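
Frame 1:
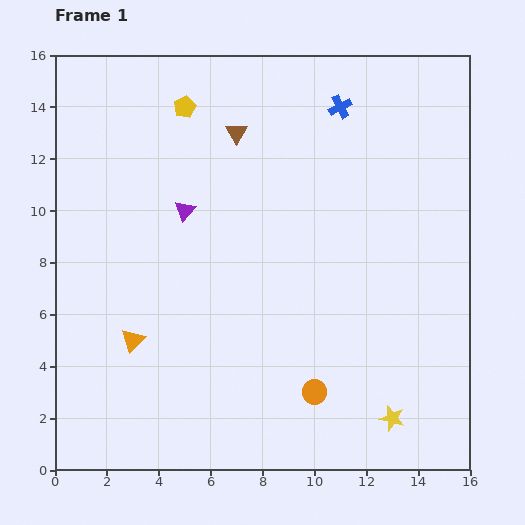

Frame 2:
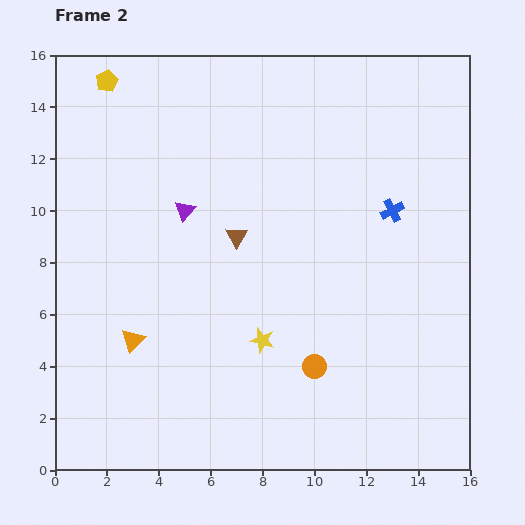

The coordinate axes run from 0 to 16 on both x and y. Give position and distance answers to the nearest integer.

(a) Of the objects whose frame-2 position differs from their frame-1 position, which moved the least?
the orange circle

(moved 1)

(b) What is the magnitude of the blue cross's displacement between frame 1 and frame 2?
4

The blue cross moved from (11, 14) to (13, 10), a distance of √(2² + 4²) ≈ 4.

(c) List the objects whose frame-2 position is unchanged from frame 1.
the orange triangle, the purple triangle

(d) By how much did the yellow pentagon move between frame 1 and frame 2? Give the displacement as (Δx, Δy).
(-3, 1)

The yellow pentagon was at (5, 14) in frame 1 and (2, 15) in frame 2.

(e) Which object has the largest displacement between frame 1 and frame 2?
the yellow star

(moved 6; next 4)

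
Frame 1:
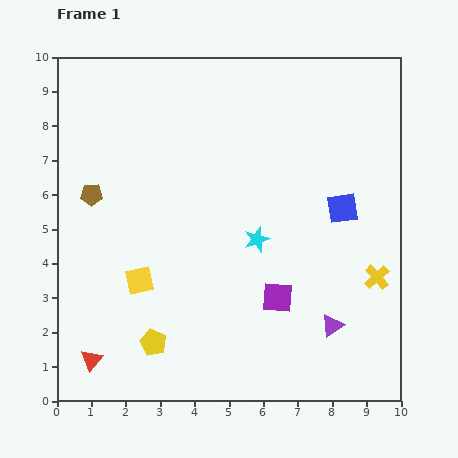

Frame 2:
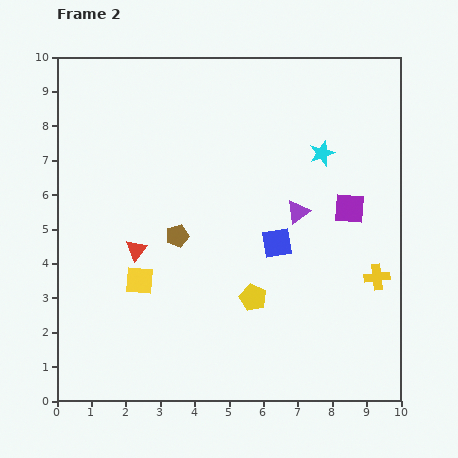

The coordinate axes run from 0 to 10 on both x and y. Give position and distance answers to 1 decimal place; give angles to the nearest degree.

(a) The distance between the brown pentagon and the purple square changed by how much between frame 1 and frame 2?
-1.1

Distance in frame 1: 6.2. Distance in frame 2: 5.1.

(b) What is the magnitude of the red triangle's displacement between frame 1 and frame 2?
3.5

The red triangle moved from (1.0, 1.2) to (2.3, 4.4), a distance of √(1.3² + 3.2²) ≈ 3.5.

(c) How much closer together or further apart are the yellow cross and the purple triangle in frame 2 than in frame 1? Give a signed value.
+1.1

Distance in frame 1: 1.9. Distance in frame 2: 3.0.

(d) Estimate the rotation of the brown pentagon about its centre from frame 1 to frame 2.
16° counter-clockwise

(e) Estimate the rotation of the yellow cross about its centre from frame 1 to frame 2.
38° clockwise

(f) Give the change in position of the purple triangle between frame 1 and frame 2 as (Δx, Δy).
(-1.0, 3.3)

The purple triangle was at (8.0, 2.2) in frame 1 and (7.0, 5.5) in frame 2.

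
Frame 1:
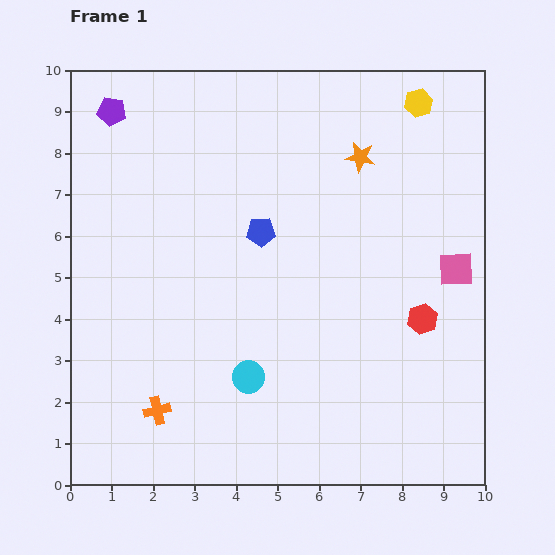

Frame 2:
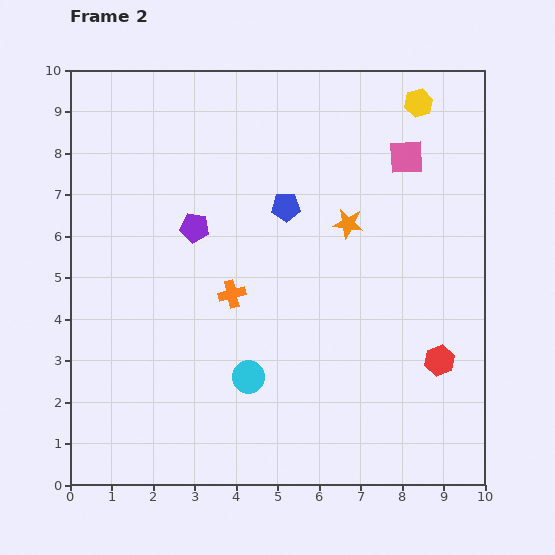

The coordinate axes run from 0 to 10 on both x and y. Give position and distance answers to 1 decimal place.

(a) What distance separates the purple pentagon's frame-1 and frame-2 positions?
3.4

The purple pentagon moved from (1.0, 9.0) to (3.0, 6.2), a distance of √(2.0² + 2.8²) ≈ 3.4.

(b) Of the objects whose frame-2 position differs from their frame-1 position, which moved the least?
the blue pentagon

(moved 0.8)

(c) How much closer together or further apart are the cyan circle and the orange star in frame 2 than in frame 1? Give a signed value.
-1.5

Distance in frame 1: 5.9. Distance in frame 2: 4.4.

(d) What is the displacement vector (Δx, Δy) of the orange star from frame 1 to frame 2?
(-0.3, -1.6)

The orange star was at (7.0, 7.9) in frame 1 and (6.7, 6.3) in frame 2.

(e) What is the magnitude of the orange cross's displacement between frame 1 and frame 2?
3.3

The orange cross moved from (2.1, 1.8) to (3.9, 4.6), a distance of √(1.8² + 2.8²) ≈ 3.3.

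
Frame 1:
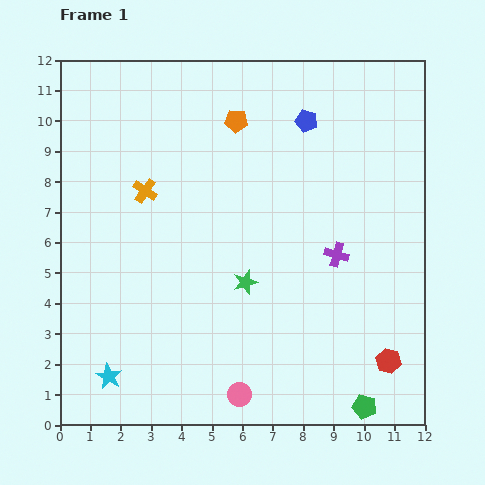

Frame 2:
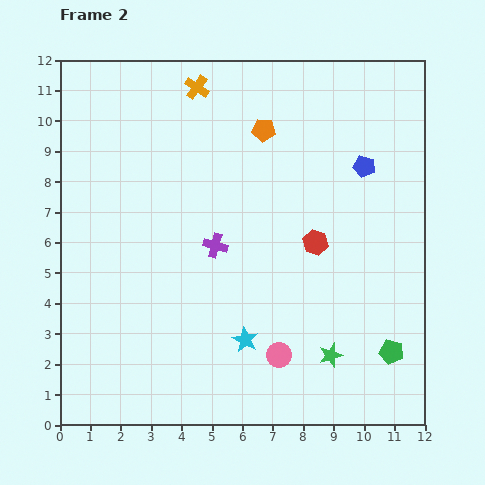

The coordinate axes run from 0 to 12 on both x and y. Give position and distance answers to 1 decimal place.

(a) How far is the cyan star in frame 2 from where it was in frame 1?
4.7

The cyan star moved from (1.6, 1.6) to (6.1, 2.8), a distance of √(4.5² + 1.2²) ≈ 4.7.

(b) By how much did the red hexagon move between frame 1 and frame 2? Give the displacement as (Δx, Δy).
(-2.4, 3.9)

The red hexagon was at (10.8, 2.1) in frame 1 and (8.4, 6.0) in frame 2.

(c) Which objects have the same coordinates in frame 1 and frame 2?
none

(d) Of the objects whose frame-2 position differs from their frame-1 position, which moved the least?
the orange pentagon

(moved 0.9)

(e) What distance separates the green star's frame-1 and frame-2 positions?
3.7

The green star moved from (6.1, 4.7) to (8.9, 2.3), a distance of √(2.8² + 2.4²) ≈ 3.7.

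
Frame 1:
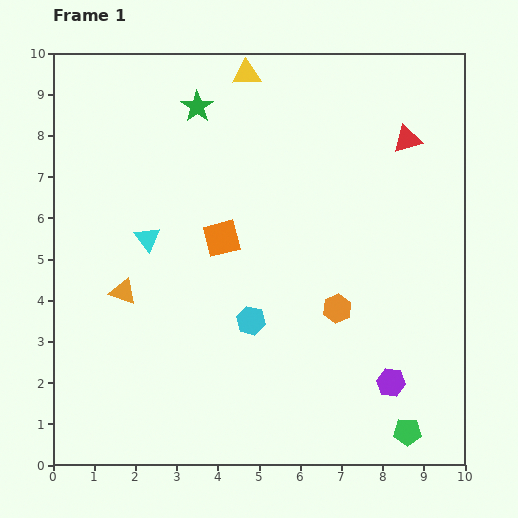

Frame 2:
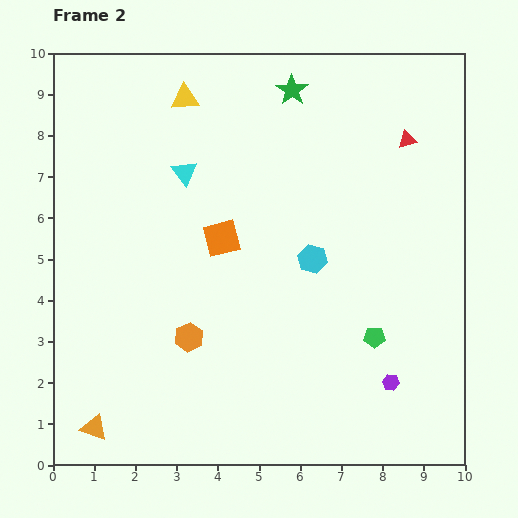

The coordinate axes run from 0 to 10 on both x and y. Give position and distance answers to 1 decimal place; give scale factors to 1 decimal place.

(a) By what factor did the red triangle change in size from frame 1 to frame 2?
0.6×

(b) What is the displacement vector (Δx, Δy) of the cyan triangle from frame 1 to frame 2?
(0.9, 1.6)

The cyan triangle was at (2.3, 5.5) in frame 1 and (3.2, 7.1) in frame 2.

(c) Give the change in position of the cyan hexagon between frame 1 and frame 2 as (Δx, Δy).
(1.5, 1.5)

The cyan hexagon was at (4.8, 3.5) in frame 1 and (6.3, 5.0) in frame 2.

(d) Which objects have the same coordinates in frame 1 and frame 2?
the red triangle, the purple hexagon, the orange square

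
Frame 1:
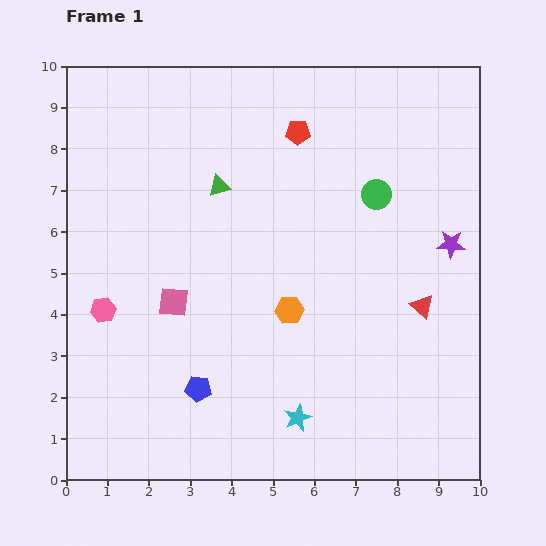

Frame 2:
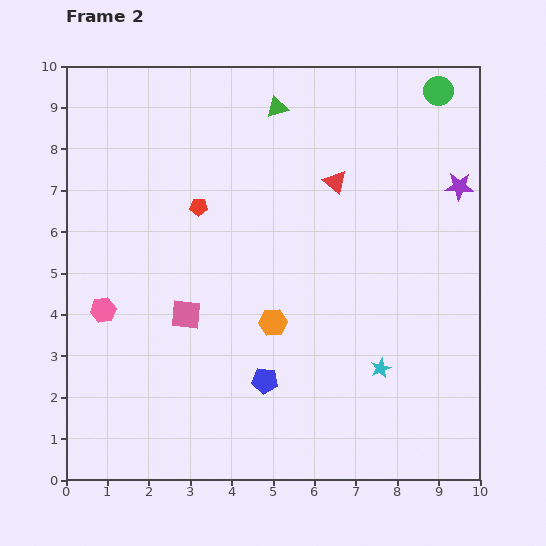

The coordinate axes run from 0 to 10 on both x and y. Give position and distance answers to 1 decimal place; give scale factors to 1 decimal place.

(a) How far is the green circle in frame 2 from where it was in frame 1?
2.9

The green circle moved from (7.5, 6.9) to (9.0, 9.4), a distance of √(1.5² + 2.5²) ≈ 2.9.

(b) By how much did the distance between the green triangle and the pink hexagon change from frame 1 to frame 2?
+2.4

Distance in frame 1: 4.1. Distance in frame 2: 6.5.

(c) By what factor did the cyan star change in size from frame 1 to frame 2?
0.7×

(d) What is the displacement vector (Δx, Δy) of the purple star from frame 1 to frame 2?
(0.2, 1.4)

The purple star was at (9.3, 5.7) in frame 1 and (9.5, 7.1) in frame 2.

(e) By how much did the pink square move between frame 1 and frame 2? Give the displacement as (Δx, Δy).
(0.3, -0.3)

The pink square was at (2.6, 4.3) in frame 1 and (2.9, 4.0) in frame 2.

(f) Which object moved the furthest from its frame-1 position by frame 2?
the red triangle

(moved 3.7; next 3.0)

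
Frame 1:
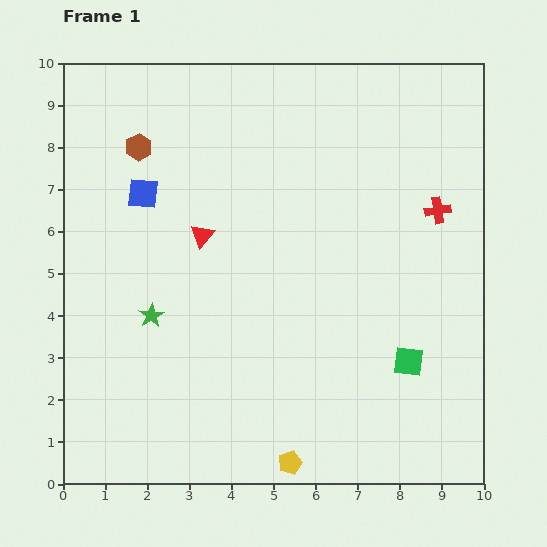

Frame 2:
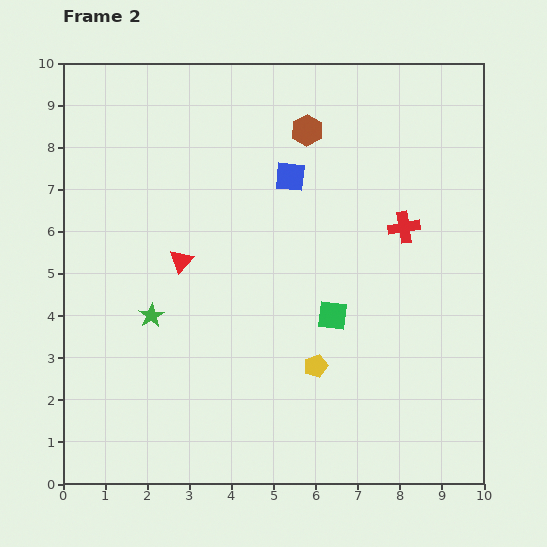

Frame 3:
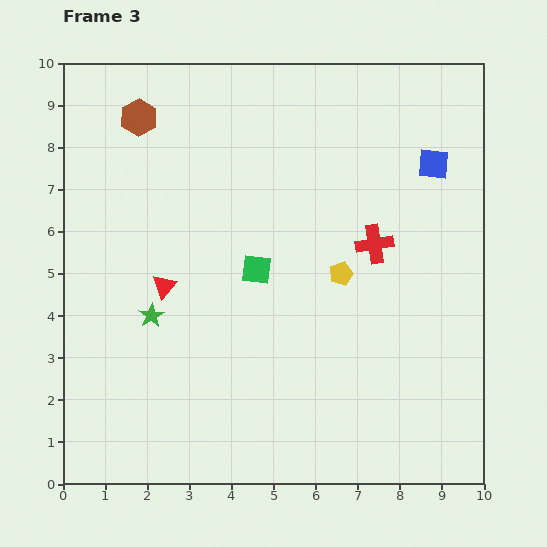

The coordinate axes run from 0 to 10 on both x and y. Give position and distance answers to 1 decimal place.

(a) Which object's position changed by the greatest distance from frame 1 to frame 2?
the brown hexagon

(moved 4.0; next 3.5)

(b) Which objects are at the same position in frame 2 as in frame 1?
the green star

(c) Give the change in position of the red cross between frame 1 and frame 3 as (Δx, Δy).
(-1.5, -0.8)

The red cross was at (8.9, 6.5) in frame 1 and (7.4, 5.7) in frame 3.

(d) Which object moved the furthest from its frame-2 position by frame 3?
the brown hexagon

(moved 4.0; next 3.4)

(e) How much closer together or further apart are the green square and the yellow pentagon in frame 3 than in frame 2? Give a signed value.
+0.7

Distance in frame 2: 1.3. Distance in frame 3: 2.0.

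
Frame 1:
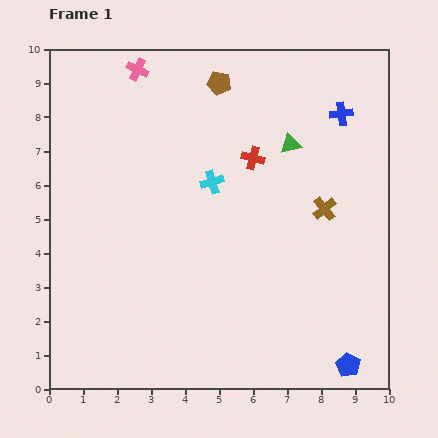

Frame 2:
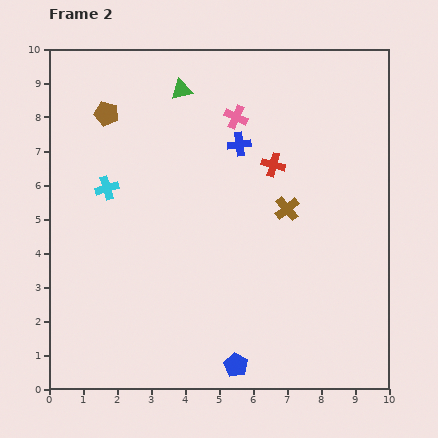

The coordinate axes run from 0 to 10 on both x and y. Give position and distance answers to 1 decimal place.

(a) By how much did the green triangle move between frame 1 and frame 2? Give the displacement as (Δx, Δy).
(-3.2, 1.6)

The green triangle was at (7.1, 7.2) in frame 1 and (3.9, 8.8) in frame 2.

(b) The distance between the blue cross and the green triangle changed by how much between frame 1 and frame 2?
+0.6

Distance in frame 1: 1.7. Distance in frame 2: 2.3.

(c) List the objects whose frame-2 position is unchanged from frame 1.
none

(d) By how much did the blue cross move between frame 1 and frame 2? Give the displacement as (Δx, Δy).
(-3.0, -0.9)

The blue cross was at (8.6, 8.1) in frame 1 and (5.6, 7.2) in frame 2.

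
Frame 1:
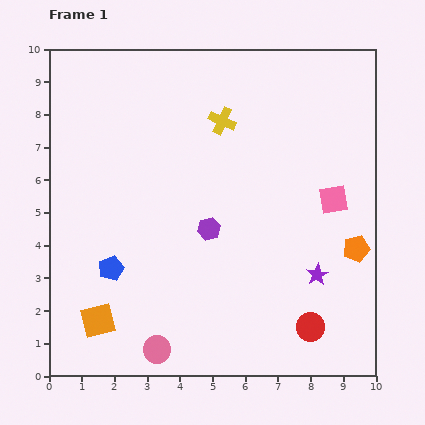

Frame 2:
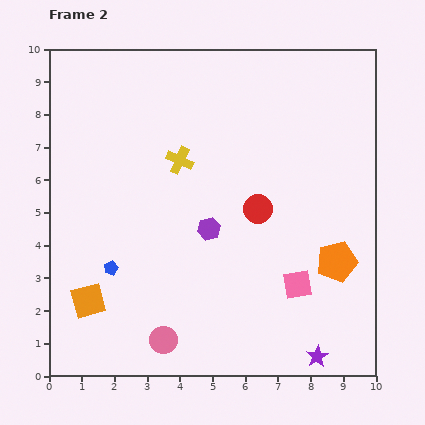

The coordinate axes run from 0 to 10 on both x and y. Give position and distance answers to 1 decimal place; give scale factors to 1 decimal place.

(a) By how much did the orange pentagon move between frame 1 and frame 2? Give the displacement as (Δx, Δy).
(-0.6, -0.4)

The orange pentagon was at (9.4, 3.9) in frame 1 and (8.8, 3.5) in frame 2.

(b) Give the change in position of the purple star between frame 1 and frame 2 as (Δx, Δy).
(0.0, -2.5)

The purple star was at (8.2, 3.1) in frame 1 and (8.2, 0.6) in frame 2.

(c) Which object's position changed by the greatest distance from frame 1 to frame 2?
the red circle

(moved 3.9; next 2.8)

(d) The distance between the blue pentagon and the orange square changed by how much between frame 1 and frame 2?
-0.4

Distance in frame 1: 1.6. Distance in frame 2: 1.2.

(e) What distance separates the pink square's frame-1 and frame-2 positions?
2.8

The pink square moved from (8.7, 5.4) to (7.6, 2.8), a distance of √(1.1² + 2.6²) ≈ 2.8.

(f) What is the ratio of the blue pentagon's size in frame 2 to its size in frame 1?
0.6×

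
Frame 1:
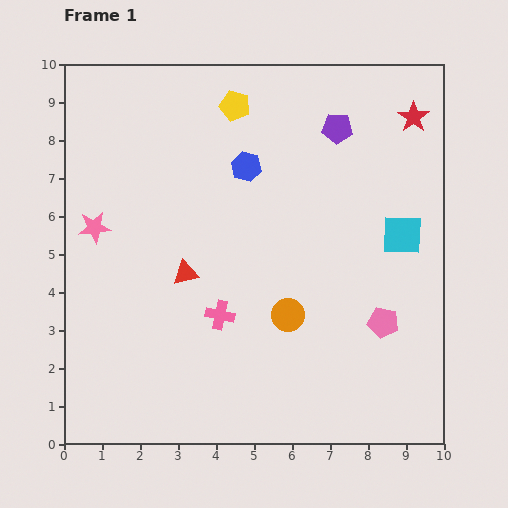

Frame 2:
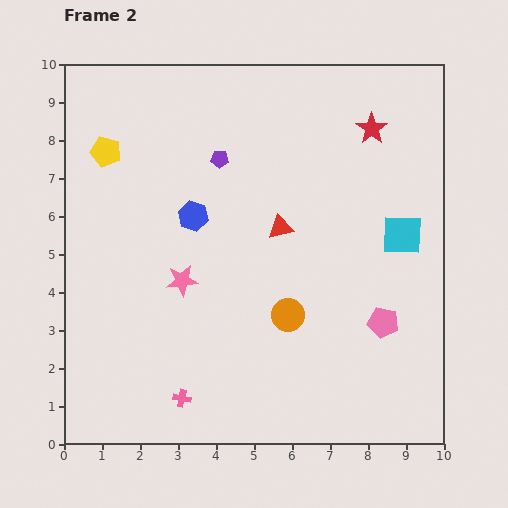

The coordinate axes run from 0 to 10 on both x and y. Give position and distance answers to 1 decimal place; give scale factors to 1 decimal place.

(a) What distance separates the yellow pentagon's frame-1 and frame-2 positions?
3.6

The yellow pentagon moved from (4.5, 8.9) to (1.1, 7.7), a distance of √(3.4² + 1.2²) ≈ 3.6.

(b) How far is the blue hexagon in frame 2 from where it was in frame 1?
1.9

The blue hexagon moved from (4.8, 7.3) to (3.4, 6.0), a distance of √(1.4² + 1.3²) ≈ 1.9.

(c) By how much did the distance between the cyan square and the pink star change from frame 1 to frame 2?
-2.2

Distance in frame 1: 8.1. Distance in frame 2: 5.9.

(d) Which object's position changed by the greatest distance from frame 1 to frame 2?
the yellow pentagon

(moved 3.6; next 3.2)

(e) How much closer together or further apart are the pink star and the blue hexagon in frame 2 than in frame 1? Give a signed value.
-2.6

Distance in frame 1: 4.3. Distance in frame 2: 1.7.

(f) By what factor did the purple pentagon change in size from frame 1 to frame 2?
0.6×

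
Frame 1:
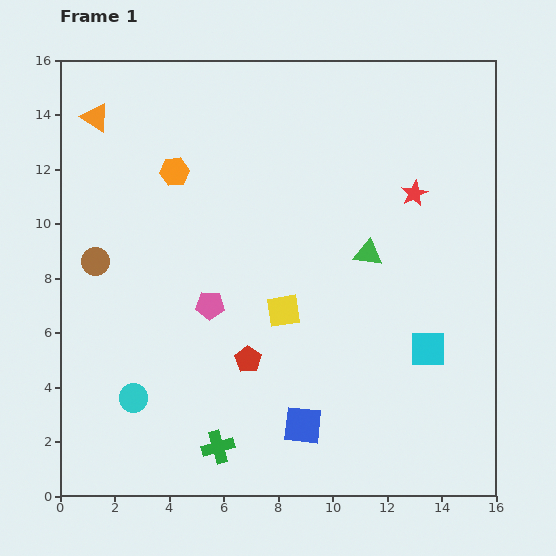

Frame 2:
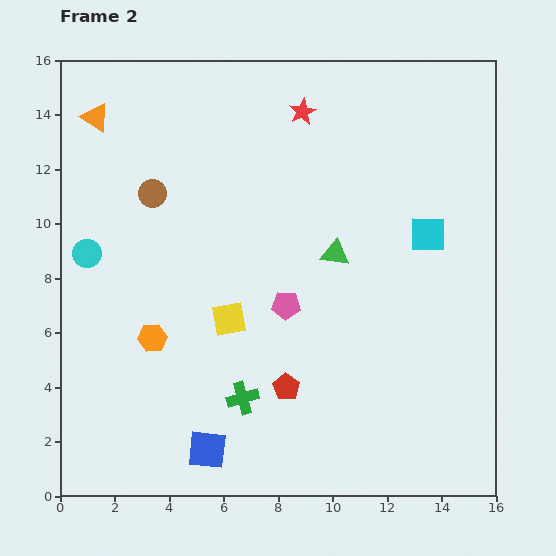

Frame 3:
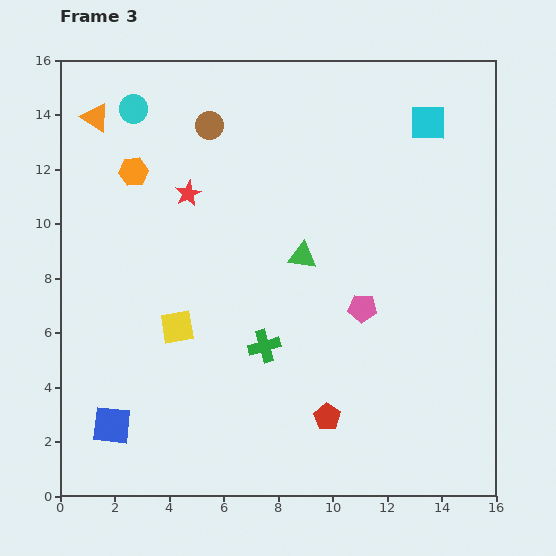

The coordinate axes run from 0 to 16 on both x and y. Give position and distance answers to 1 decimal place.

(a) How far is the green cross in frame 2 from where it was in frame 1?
2.0

The green cross moved from (5.8, 1.8) to (6.7, 3.6), a distance of √(0.9² + 1.8²) ≈ 2.0.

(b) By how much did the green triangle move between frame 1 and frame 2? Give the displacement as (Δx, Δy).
(-1.2, 0.0)

The green triangle was at (11.3, 8.9) in frame 1 and (10.1, 8.9) in frame 2.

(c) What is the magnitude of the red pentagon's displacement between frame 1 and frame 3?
3.6

The red pentagon moved from (6.9, 5.0) to (9.8, 2.9), a distance of √(2.9² + 2.1²) ≈ 3.6.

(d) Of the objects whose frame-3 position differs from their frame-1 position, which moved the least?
the orange hexagon

(moved 1.5)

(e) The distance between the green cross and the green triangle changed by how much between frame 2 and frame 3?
-2.7

Distance in frame 2: 6.3. Distance in frame 3: 3.6.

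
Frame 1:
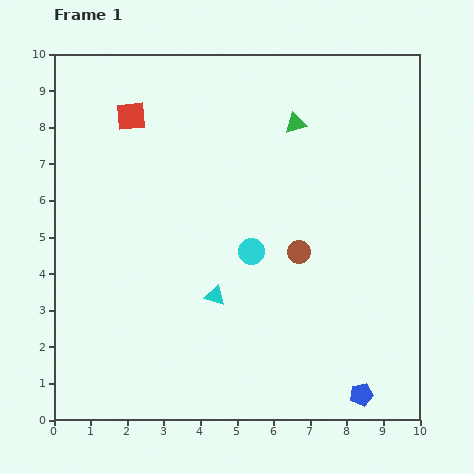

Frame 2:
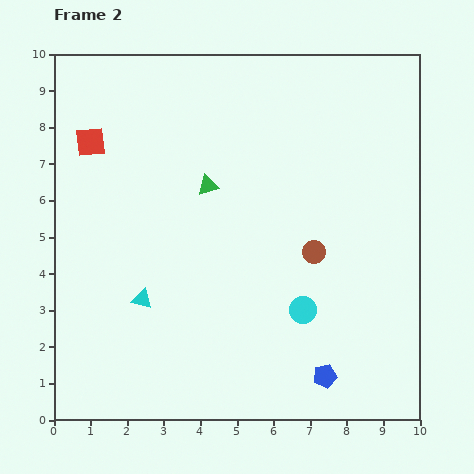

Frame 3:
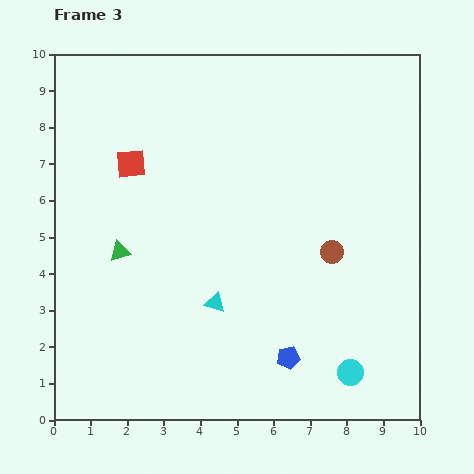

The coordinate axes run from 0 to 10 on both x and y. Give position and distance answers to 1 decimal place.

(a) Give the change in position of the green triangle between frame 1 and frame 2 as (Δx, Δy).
(-2.4, -1.7)

The green triangle was at (6.6, 8.1) in frame 1 and (4.2, 6.4) in frame 2.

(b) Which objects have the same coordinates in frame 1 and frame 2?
none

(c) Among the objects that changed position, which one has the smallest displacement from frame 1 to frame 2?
the brown circle

(moved 0.4)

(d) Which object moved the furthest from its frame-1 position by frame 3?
the green triangle

(moved 5.9; next 4.3)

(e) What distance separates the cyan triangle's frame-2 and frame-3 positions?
2.0

The cyan triangle moved from (2.4, 3.3) to (4.4, 3.2), a distance of √(2.0² + 0.1²) ≈ 2.0.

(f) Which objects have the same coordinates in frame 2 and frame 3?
none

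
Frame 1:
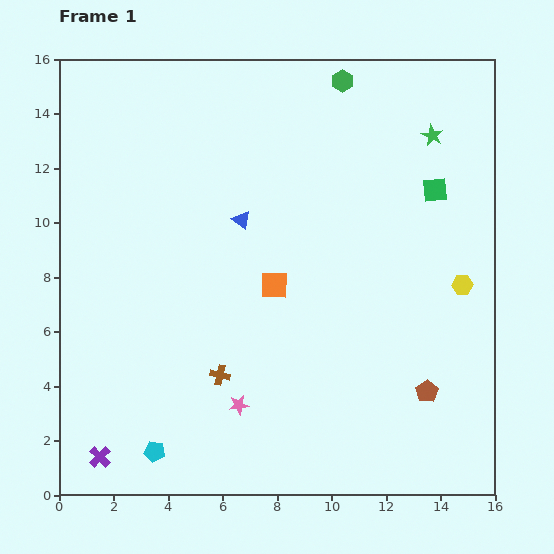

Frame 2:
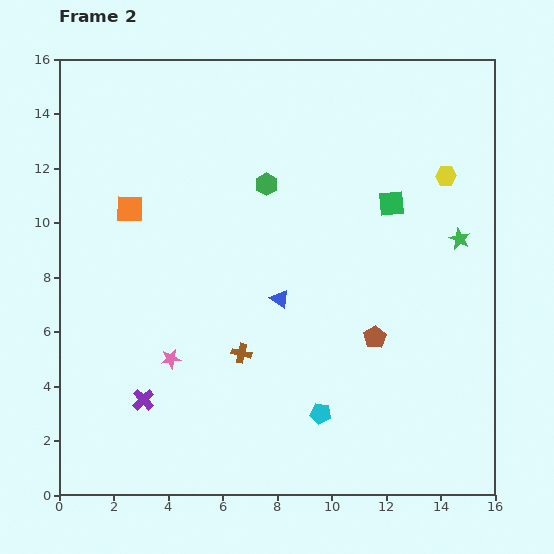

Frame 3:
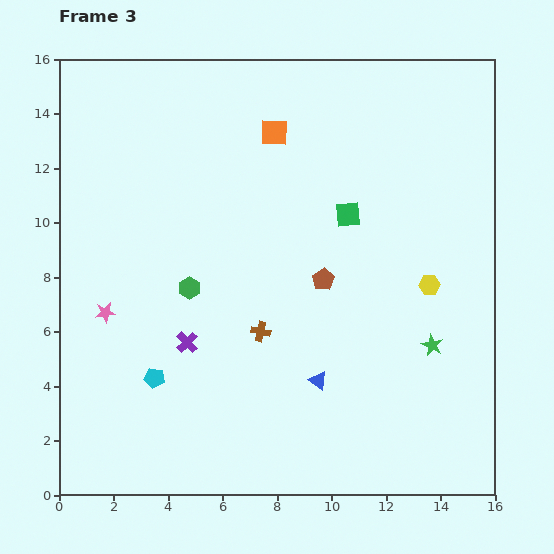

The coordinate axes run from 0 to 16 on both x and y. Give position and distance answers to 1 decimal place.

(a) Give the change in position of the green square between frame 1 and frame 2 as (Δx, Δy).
(-1.6, -0.5)

The green square was at (13.8, 11.2) in frame 1 and (12.2, 10.7) in frame 2.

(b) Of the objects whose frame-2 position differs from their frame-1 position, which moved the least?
the brown cross

(moved 1.1)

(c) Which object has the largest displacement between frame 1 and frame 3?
the green hexagon

(moved 9.4; next 7.7)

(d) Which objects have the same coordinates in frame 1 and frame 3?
none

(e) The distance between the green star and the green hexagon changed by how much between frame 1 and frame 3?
+5.2

Distance in frame 1: 3.9. Distance in frame 3: 9.1.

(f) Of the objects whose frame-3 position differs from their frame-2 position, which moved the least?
the brown cross

(moved 1.1)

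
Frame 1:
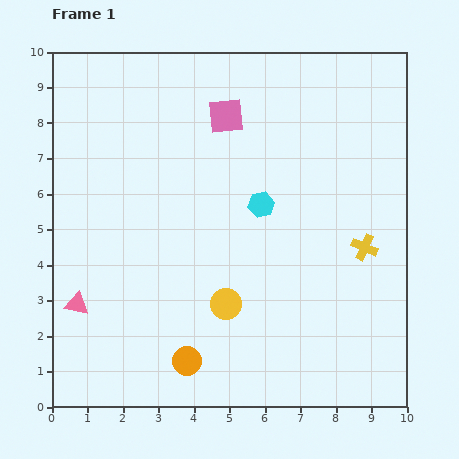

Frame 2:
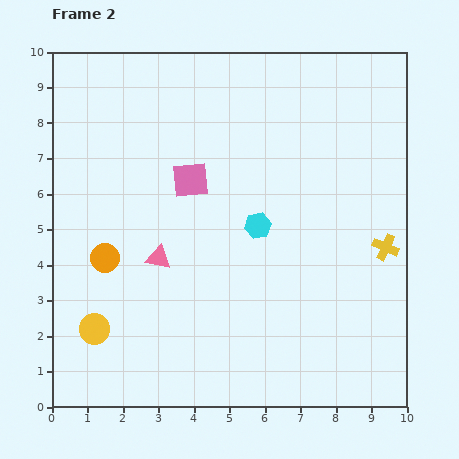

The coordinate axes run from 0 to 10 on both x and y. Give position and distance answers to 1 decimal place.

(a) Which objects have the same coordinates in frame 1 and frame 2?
none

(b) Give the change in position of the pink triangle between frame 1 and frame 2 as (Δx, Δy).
(2.3, 1.3)

The pink triangle was at (0.7, 2.9) in frame 1 and (3.0, 4.2) in frame 2.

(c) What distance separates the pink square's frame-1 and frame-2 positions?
2.1

The pink square moved from (4.9, 8.2) to (3.9, 6.4), a distance of √(1.0² + 1.8²) ≈ 2.1.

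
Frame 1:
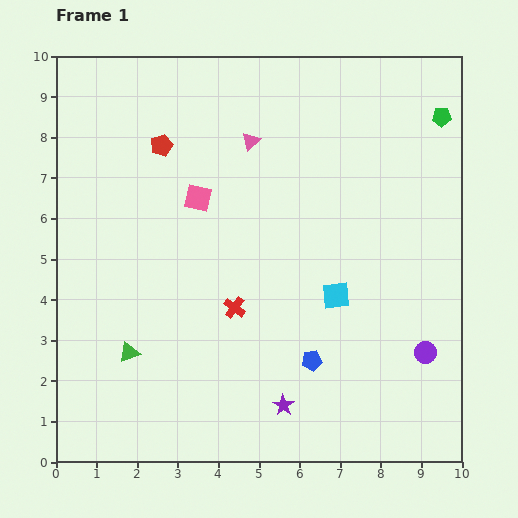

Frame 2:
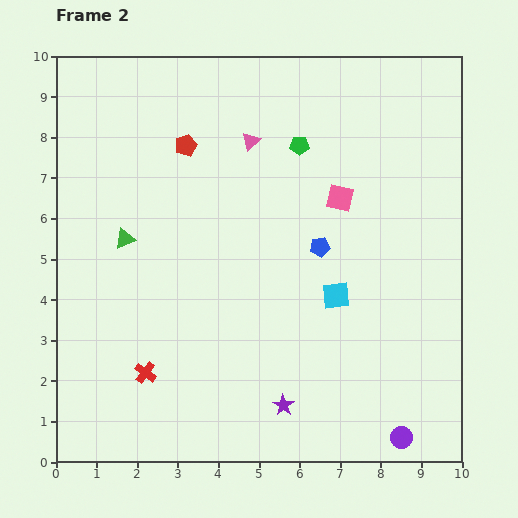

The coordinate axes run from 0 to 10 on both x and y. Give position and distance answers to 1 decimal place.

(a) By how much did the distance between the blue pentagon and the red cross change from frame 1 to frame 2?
+3.0

Distance in frame 1: 2.3. Distance in frame 2: 5.3.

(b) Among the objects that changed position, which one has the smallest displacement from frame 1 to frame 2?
the red pentagon

(moved 0.6)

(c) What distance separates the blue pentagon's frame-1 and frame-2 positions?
2.8

The blue pentagon moved from (6.3, 2.5) to (6.5, 5.3), a distance of √(0.2² + 2.8²) ≈ 2.8.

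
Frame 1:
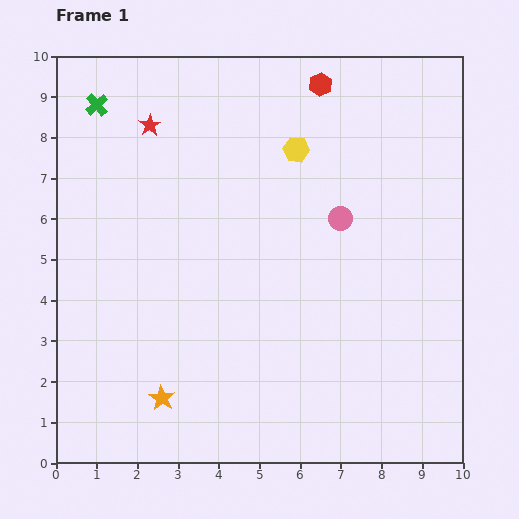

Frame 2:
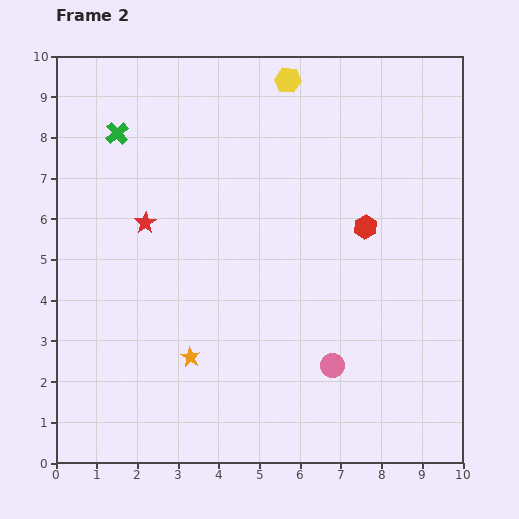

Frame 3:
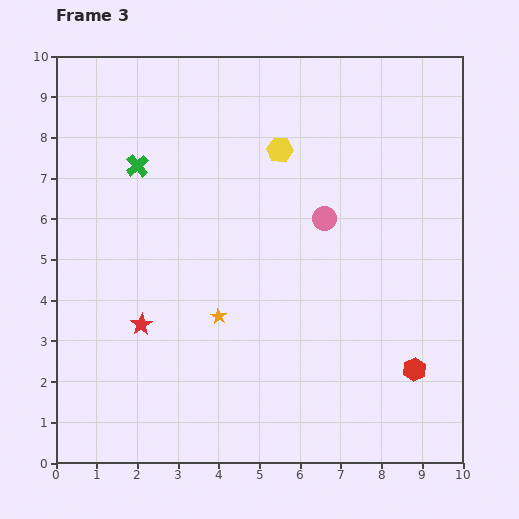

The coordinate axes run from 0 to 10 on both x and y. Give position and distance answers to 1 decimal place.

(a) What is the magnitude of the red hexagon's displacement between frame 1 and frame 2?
3.7

The red hexagon moved from (6.5, 9.3) to (7.6, 5.8), a distance of √(1.1² + 3.5²) ≈ 3.7.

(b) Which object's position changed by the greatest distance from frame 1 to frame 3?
the red hexagon

(moved 7.4; next 4.9)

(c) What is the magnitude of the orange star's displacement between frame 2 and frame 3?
1.2

The orange star moved from (3.3, 2.6) to (4.0, 3.6), a distance of √(0.7² + 1.0²) ≈ 1.2.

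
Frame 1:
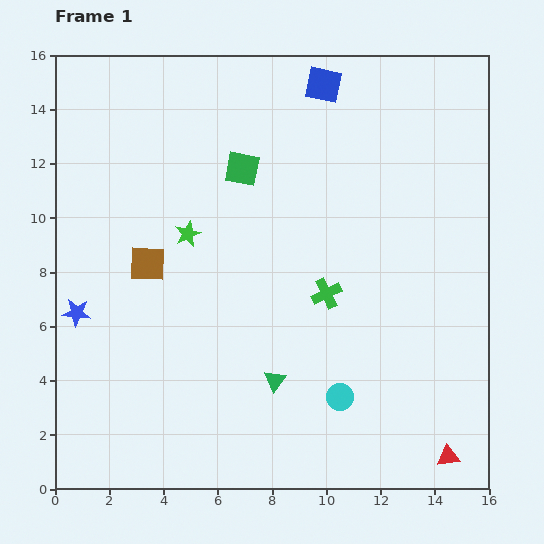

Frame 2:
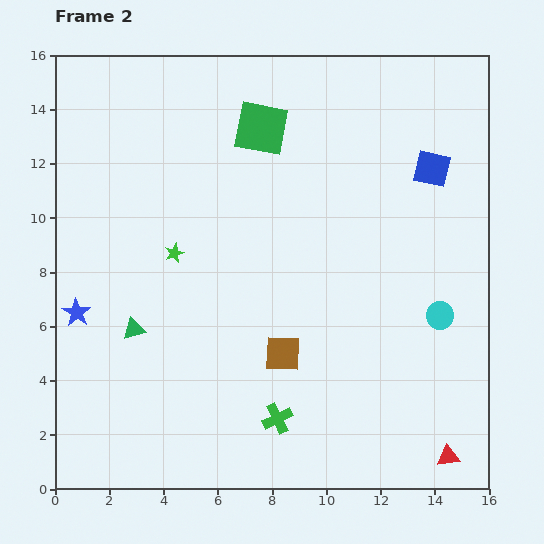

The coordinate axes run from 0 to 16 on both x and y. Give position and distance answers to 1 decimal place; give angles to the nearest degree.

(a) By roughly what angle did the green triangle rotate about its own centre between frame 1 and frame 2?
39° clockwise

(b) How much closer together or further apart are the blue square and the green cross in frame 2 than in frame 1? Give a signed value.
+3.1

Distance in frame 1: 7.7. Distance in frame 2: 10.8.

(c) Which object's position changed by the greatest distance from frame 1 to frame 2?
the brown square

(moved 6.0; next 5.5)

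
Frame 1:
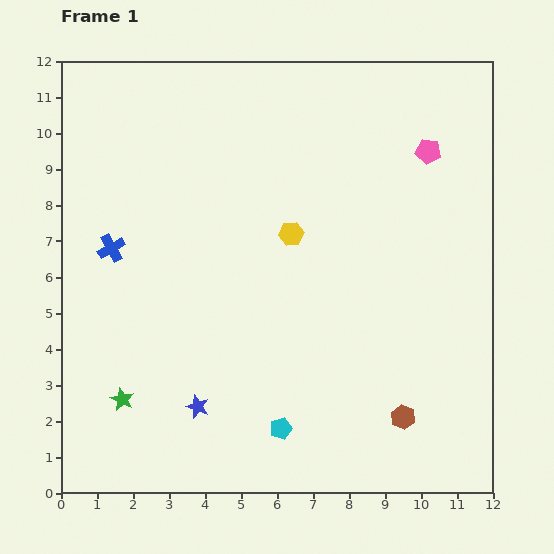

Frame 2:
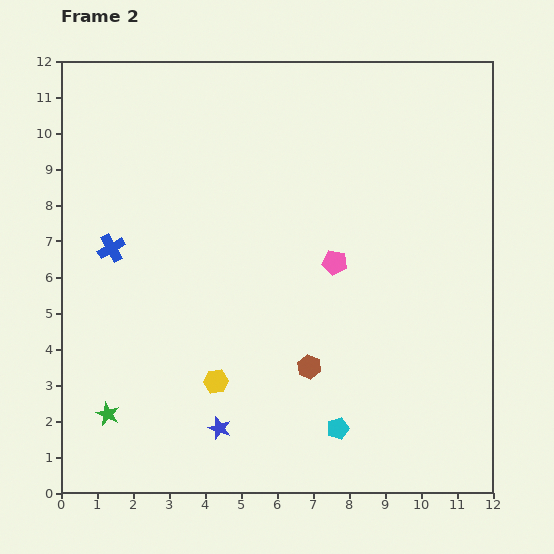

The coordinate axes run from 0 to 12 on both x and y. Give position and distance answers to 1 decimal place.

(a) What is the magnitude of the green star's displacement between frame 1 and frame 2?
0.6

The green star moved from (1.7, 2.6) to (1.3, 2.2), a distance of √(0.4² + 0.4²) ≈ 0.6.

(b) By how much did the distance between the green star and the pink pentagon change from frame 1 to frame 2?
-3.3

Distance in frame 1: 10.9. Distance in frame 2: 7.6.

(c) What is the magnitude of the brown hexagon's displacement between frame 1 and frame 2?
3.0

The brown hexagon moved from (9.5, 2.1) to (6.9, 3.5), a distance of √(2.6² + 1.4²) ≈ 3.0.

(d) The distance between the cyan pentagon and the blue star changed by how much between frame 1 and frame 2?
+0.9

Distance in frame 1: 2.4. Distance in frame 2: 3.3.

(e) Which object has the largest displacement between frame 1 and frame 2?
the yellow hexagon

(moved 4.6; next 4.0)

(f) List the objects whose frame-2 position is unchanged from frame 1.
the blue cross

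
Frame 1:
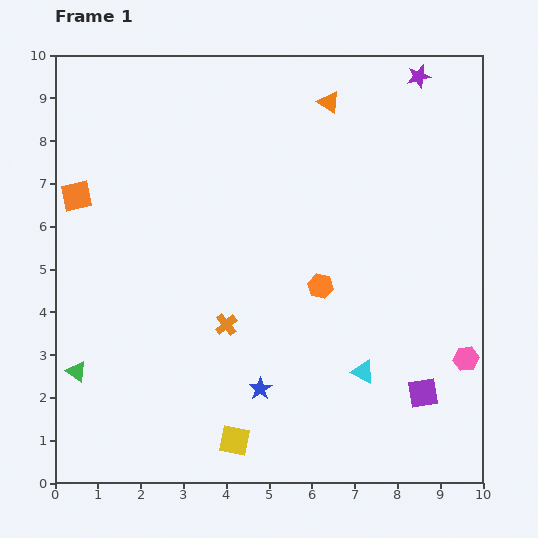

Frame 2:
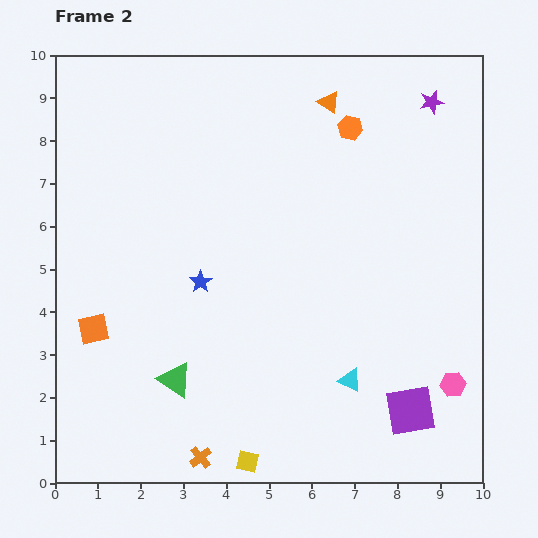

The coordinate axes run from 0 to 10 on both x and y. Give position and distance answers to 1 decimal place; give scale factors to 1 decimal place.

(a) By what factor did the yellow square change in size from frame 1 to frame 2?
0.7×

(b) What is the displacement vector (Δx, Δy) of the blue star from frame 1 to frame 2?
(-1.4, 2.5)

The blue star was at (4.8, 2.2) in frame 1 and (3.4, 4.7) in frame 2.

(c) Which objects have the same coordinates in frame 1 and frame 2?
the orange triangle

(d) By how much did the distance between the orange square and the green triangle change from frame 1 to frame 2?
-1.9

Distance in frame 1: 4.1. Distance in frame 2: 2.2.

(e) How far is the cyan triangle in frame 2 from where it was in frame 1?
0.4

The cyan triangle moved from (7.2, 2.6) to (6.9, 2.4), a distance of √(0.3² + 0.2²) ≈ 0.4.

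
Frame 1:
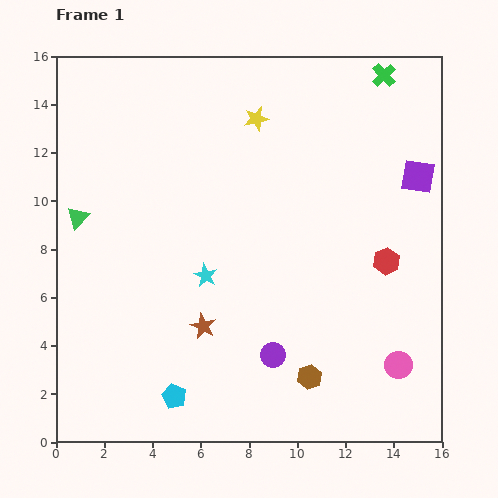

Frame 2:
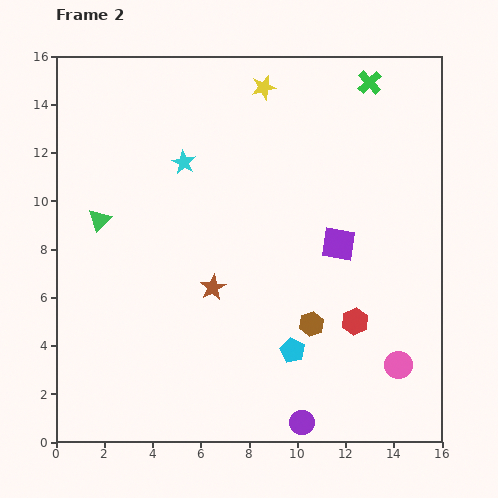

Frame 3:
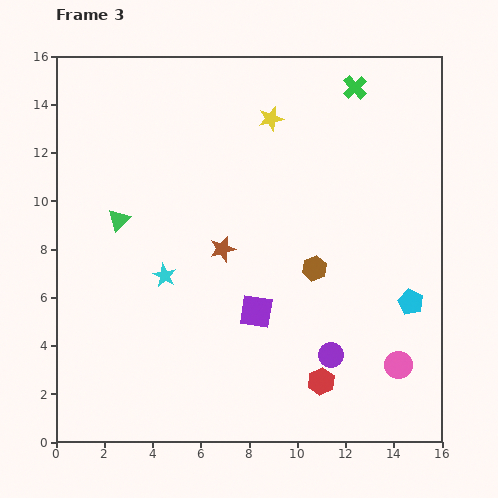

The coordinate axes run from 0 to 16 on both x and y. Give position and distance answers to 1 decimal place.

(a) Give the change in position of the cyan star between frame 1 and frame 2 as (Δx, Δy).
(-0.9, 4.7)

The cyan star was at (6.2, 6.9) in frame 1 and (5.3, 11.6) in frame 2.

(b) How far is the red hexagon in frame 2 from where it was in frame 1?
2.8

The red hexagon moved from (13.7, 7.5) to (12.4, 5.0), a distance of √(1.3² + 2.5²) ≈ 2.8.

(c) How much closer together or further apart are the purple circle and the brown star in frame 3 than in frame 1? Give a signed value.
+3.2

Distance in frame 1: 3.1. Distance in frame 3: 6.3.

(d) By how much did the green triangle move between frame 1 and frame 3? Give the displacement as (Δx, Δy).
(1.7, -0.1)

The green triangle was at (0.9, 9.3) in frame 1 and (2.6, 9.2) in frame 3.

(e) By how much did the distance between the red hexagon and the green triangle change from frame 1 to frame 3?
-2.2

Distance in frame 1: 12.9. Distance in frame 3: 10.7.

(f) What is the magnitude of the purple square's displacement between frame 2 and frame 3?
4.4

The purple square moved from (11.7, 8.2) to (8.3, 5.4), a distance of √(3.4² + 2.8²) ≈ 4.4.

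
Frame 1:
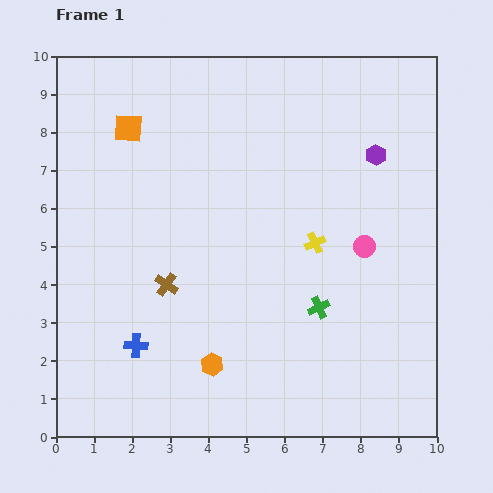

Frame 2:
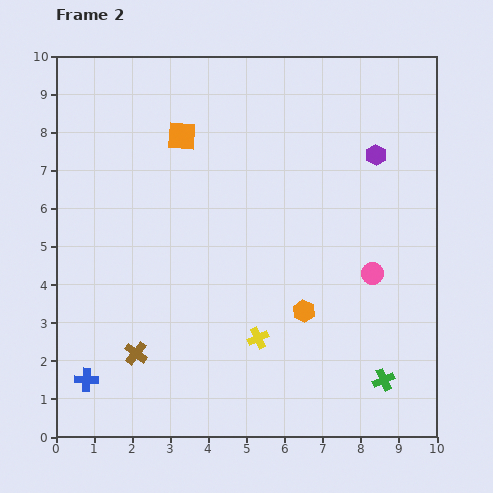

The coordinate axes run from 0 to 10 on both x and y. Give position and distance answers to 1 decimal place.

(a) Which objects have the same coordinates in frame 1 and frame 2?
the purple hexagon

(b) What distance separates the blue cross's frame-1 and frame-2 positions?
1.6

The blue cross moved from (2.1, 2.4) to (0.8, 1.5), a distance of √(1.3² + 0.9²) ≈ 1.6.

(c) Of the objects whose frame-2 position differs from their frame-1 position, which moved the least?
the pink circle

(moved 0.7)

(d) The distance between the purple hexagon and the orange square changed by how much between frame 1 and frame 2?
-1.4

Distance in frame 1: 6.5. Distance in frame 2: 5.1.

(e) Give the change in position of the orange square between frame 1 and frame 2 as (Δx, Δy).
(1.4, -0.2)

The orange square was at (1.9, 8.1) in frame 1 and (3.3, 7.9) in frame 2.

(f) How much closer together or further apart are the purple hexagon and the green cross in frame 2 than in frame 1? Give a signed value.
+1.6

Distance in frame 1: 4.3. Distance in frame 2: 5.9.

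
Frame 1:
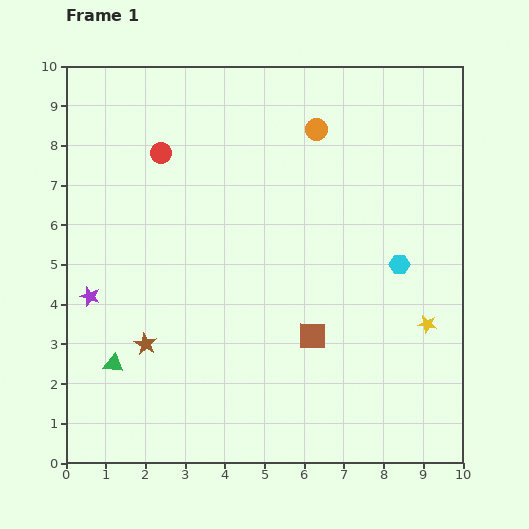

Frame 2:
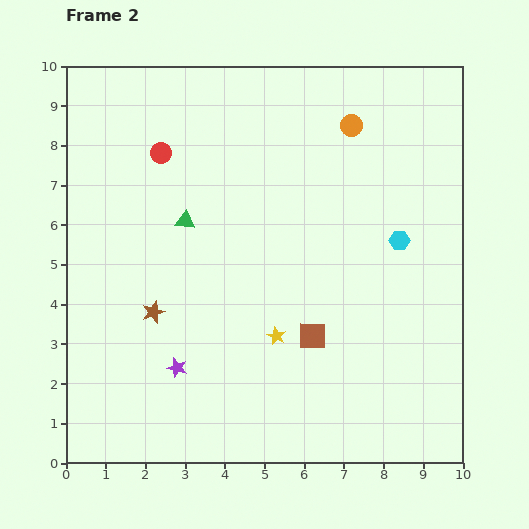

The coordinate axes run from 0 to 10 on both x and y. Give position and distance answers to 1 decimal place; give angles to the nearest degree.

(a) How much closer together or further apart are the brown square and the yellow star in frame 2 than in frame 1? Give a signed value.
-2.0

Distance in frame 1: 2.9. Distance in frame 2: 0.9.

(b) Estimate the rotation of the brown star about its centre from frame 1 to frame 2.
25° clockwise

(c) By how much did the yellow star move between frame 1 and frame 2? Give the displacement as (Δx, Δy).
(-3.8, -0.3)

The yellow star was at (9.1, 3.5) in frame 1 and (5.3, 3.2) in frame 2.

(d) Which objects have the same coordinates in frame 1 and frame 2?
the brown square, the red circle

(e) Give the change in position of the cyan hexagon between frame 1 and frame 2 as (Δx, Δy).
(0.0, 0.6)

The cyan hexagon was at (8.4, 5.0) in frame 1 and (8.4, 5.6) in frame 2.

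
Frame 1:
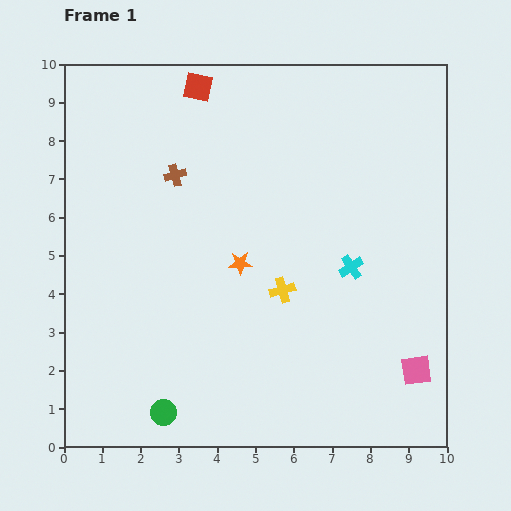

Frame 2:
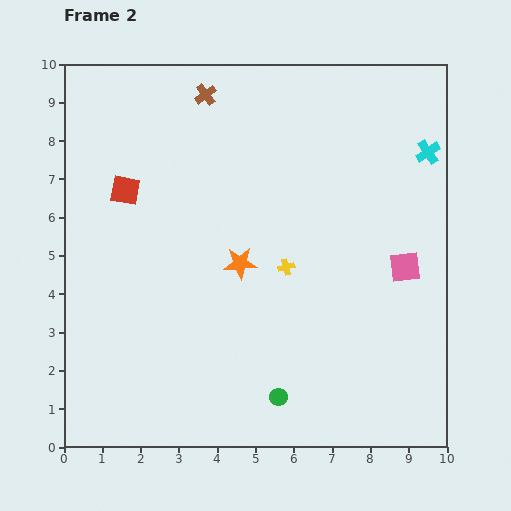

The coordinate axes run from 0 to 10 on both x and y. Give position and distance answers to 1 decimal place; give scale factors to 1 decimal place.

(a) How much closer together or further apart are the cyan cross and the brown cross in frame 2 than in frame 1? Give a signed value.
+0.8

Distance in frame 1: 5.2. Distance in frame 2: 6.0.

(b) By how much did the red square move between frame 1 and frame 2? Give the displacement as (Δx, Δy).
(-1.9, -2.7)

The red square was at (3.5, 9.4) in frame 1 and (1.6, 6.7) in frame 2.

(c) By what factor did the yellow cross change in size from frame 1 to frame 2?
0.7×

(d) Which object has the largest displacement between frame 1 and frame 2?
the cyan cross

(moved 3.6; next 3.3)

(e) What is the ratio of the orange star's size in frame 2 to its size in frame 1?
1.4×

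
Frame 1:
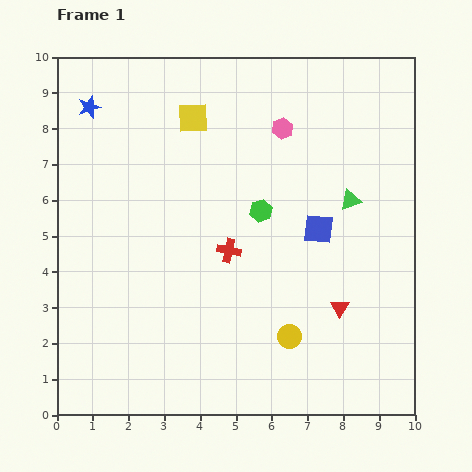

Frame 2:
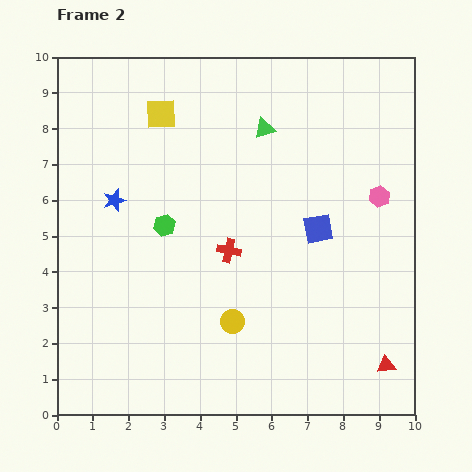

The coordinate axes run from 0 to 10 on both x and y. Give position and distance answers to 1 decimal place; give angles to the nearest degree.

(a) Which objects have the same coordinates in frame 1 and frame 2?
the blue square, the red cross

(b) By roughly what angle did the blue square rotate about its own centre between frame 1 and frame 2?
16° counter-clockwise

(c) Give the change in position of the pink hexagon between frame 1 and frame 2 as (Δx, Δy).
(2.7, -1.9)

The pink hexagon was at (6.3, 8.0) in frame 1 and (9.0, 6.1) in frame 2.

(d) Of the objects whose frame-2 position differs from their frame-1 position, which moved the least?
the yellow square

(moved 0.9)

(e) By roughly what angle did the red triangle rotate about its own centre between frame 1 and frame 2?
52° clockwise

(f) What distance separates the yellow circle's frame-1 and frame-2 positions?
1.6

The yellow circle moved from (6.5, 2.2) to (4.9, 2.6), a distance of √(1.6² + 0.4²) ≈ 1.6.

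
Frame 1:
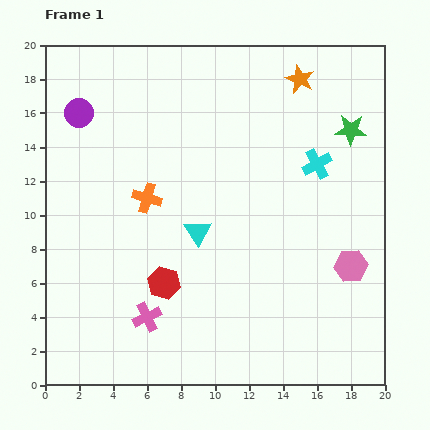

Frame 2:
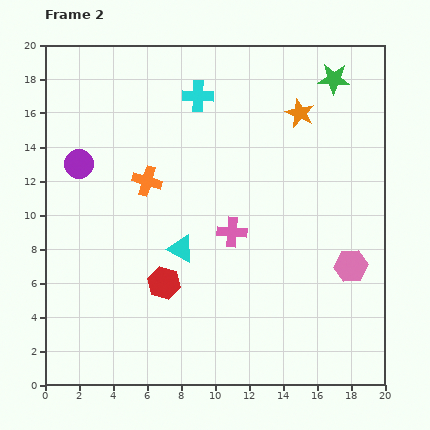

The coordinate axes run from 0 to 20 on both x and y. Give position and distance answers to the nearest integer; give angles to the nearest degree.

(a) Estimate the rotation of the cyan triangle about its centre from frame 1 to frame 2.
28° counter-clockwise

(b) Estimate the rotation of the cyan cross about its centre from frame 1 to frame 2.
33° clockwise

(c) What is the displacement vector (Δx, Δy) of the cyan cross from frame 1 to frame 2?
(-7, 4)

The cyan cross was at (16, 13) in frame 1 and (9, 17) in frame 2.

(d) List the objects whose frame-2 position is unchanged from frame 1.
the red hexagon, the pink hexagon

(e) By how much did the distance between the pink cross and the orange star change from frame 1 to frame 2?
-9

Distance in frame 1: 17. Distance in frame 2: 8.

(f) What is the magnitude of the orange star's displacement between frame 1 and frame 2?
2

The orange star moved from (15, 18) to (15, 16), a distance of √(0² + 2²) ≈ 2.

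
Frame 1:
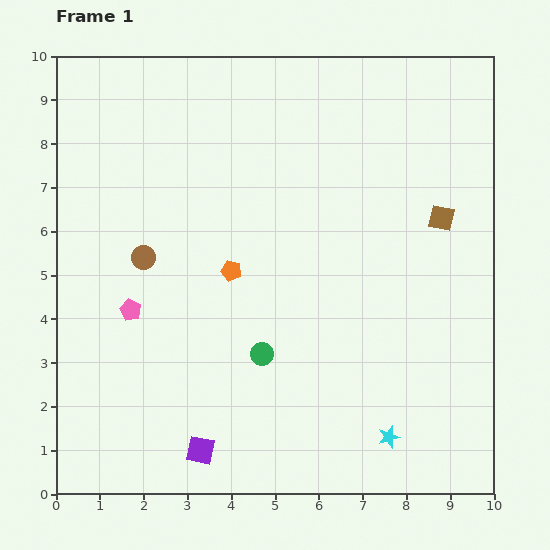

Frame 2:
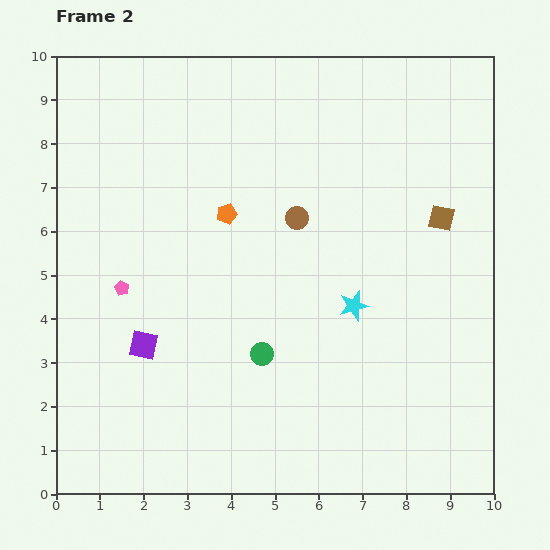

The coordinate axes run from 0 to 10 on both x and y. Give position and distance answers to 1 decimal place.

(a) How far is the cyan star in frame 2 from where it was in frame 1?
3.1

The cyan star moved from (7.6, 1.3) to (6.8, 4.3), a distance of √(0.8² + 3.0²) ≈ 3.1.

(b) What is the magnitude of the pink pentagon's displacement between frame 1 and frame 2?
0.5

The pink pentagon moved from (1.7, 4.2) to (1.5, 4.7), a distance of √(0.2² + 0.5²) ≈ 0.5.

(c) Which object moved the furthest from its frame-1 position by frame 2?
the brown circle

(moved 3.6; next 3.1)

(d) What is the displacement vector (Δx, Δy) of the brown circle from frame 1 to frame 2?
(3.5, 0.9)

The brown circle was at (2.0, 5.4) in frame 1 and (5.5, 6.3) in frame 2.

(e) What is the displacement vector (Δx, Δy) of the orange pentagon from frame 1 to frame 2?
(-0.1, 1.3)

The orange pentagon was at (4.0, 5.1) in frame 1 and (3.9, 6.4) in frame 2.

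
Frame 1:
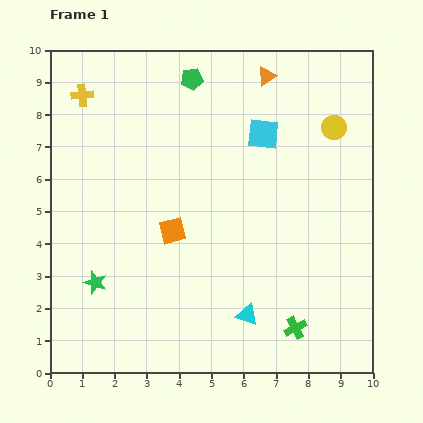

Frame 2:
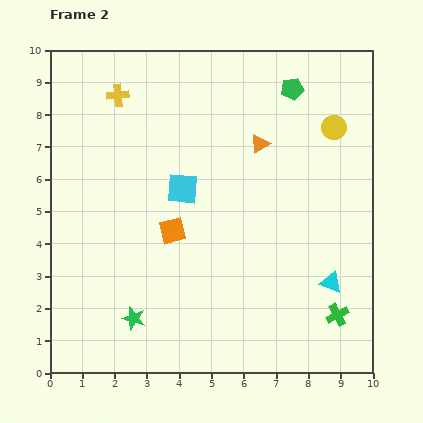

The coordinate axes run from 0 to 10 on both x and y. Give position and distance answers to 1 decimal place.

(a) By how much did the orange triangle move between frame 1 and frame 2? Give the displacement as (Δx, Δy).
(-0.2, -2.1)

The orange triangle was at (6.7, 9.2) in frame 1 and (6.5, 7.1) in frame 2.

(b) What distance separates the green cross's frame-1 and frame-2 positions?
1.4

The green cross moved from (7.6, 1.4) to (8.9, 1.8), a distance of √(1.3² + 0.4²) ≈ 1.4.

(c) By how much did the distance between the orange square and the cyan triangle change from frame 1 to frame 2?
+1.7

Distance in frame 1: 3.5. Distance in frame 2: 5.2.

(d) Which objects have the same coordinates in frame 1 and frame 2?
the orange square, the yellow circle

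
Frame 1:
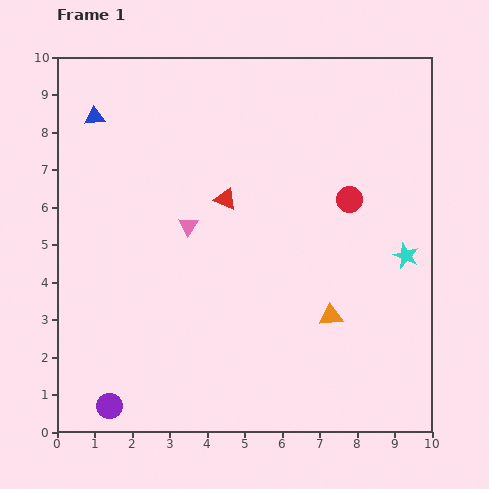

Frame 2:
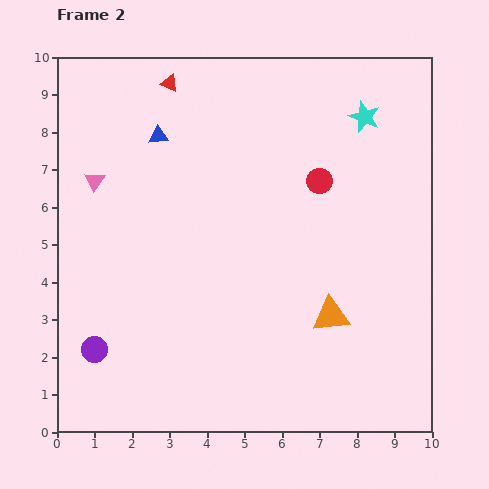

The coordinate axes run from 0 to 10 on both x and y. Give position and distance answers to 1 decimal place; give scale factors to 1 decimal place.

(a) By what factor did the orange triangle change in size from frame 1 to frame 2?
1.6×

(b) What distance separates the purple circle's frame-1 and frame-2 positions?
1.6

The purple circle moved from (1.4, 0.7) to (1.0, 2.2), a distance of √(0.4² + 1.5²) ≈ 1.6.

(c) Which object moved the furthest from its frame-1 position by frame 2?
the cyan star

(moved 3.9; next 3.4)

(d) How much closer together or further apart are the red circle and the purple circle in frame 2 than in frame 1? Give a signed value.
-0.9

Distance in frame 1: 8.4. Distance in frame 2: 7.5.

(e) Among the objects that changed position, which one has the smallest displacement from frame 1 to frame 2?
the red circle

(moved 0.9)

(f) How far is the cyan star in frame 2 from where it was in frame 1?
3.9

The cyan star moved from (9.3, 4.7) to (8.2, 8.4), a distance of √(1.1² + 3.7²) ≈ 3.9.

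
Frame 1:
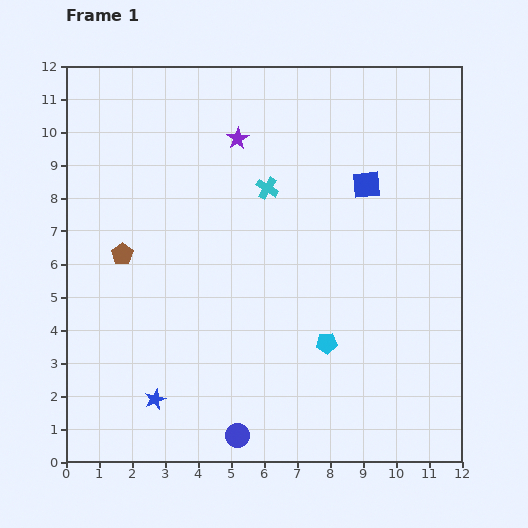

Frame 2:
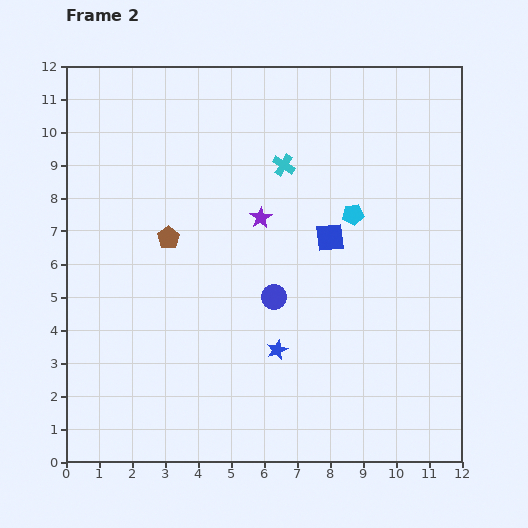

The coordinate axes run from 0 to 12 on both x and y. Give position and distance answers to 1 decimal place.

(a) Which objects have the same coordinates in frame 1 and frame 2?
none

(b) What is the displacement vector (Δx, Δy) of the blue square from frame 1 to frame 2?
(-1.1, -1.6)

The blue square was at (9.1, 8.4) in frame 1 and (8.0, 6.8) in frame 2.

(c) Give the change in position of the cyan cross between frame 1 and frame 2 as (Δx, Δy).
(0.5, 0.7)

The cyan cross was at (6.1, 8.3) in frame 1 and (6.6, 9.0) in frame 2.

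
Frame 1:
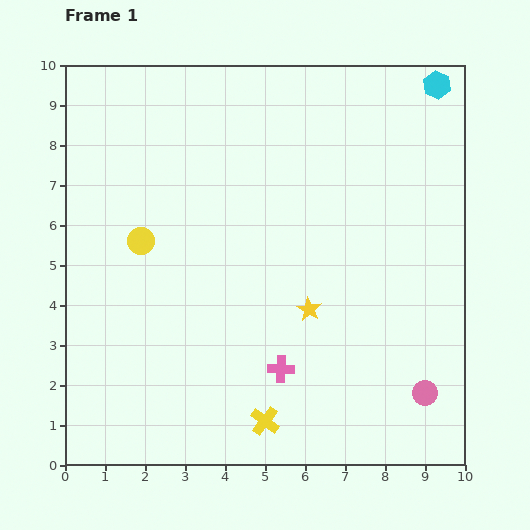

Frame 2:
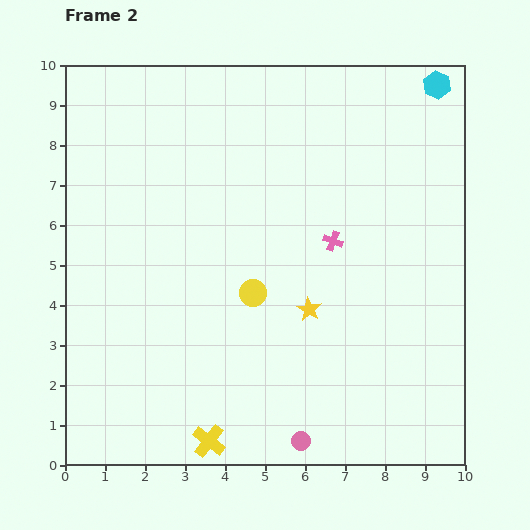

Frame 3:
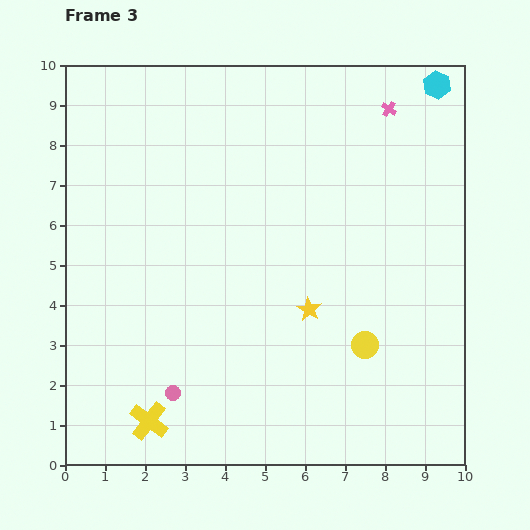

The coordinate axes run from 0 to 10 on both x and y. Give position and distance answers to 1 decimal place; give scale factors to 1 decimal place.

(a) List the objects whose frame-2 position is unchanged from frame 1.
the yellow star, the cyan hexagon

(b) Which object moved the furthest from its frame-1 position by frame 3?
the pink cross

(moved 7.0; next 6.3)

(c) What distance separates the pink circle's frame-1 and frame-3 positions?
6.3

The pink circle moved from (9.0, 1.8) to (2.7, 1.8), a distance of √(6.3² + 0.0²) ≈ 6.3.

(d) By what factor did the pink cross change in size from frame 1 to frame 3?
0.6×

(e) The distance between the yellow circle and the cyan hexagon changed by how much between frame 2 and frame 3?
-0.2

Distance in frame 2: 6.9. Distance in frame 3: 6.7.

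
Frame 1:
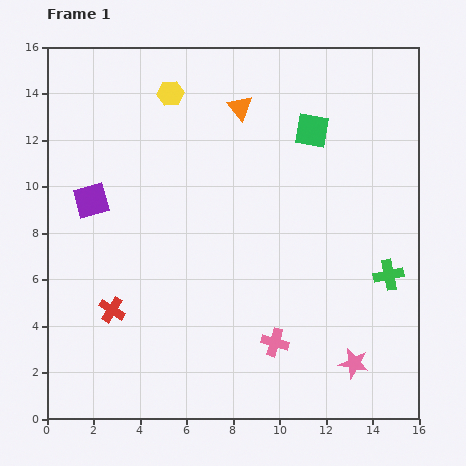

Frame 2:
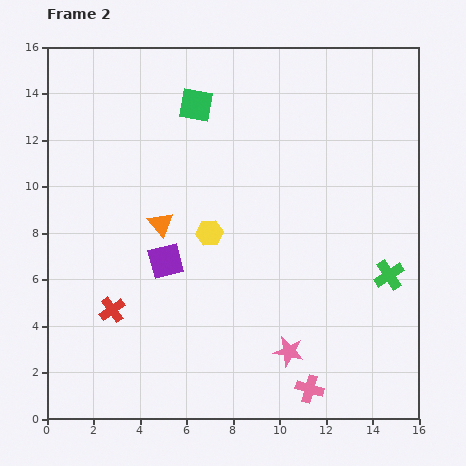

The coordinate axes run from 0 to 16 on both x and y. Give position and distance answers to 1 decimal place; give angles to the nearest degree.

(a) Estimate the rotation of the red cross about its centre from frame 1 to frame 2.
22° clockwise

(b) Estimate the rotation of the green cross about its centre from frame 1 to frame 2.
22° counter-clockwise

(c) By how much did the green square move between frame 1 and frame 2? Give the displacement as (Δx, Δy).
(-5.0, 1.1)

The green square was at (11.4, 12.4) in frame 1 and (6.4, 13.5) in frame 2.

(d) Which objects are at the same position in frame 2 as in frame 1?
the red cross, the green cross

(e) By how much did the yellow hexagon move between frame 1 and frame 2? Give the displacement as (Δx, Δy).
(1.7, -6.0)

The yellow hexagon was at (5.3, 14.0) in frame 1 and (7.0, 8.0) in frame 2.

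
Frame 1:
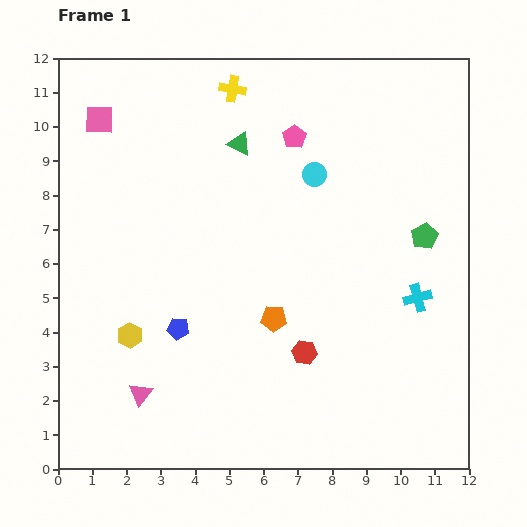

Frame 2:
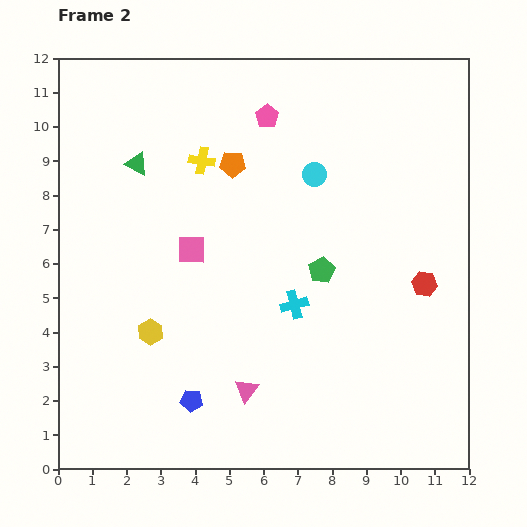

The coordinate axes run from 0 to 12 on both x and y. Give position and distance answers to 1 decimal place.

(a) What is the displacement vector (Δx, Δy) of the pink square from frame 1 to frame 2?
(2.7, -3.8)

The pink square was at (1.2, 10.2) in frame 1 and (3.9, 6.4) in frame 2.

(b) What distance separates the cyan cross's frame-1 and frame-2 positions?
3.6

The cyan cross moved from (10.5, 5.0) to (6.9, 4.8), a distance of √(3.6² + 0.2²) ≈ 3.6.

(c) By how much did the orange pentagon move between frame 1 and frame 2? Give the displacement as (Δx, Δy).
(-1.2, 4.5)

The orange pentagon was at (6.3, 4.4) in frame 1 and (5.1, 8.9) in frame 2.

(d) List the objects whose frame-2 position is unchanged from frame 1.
the cyan circle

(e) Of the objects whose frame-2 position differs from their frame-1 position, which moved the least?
the yellow hexagon

(moved 0.6)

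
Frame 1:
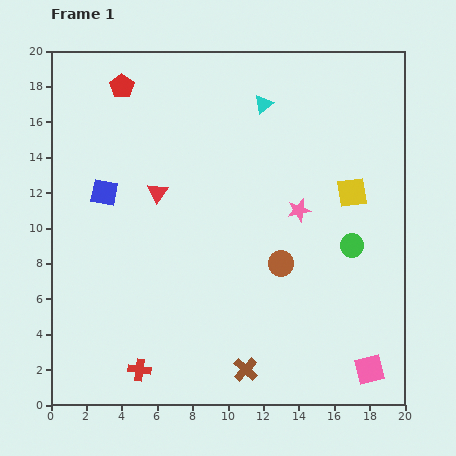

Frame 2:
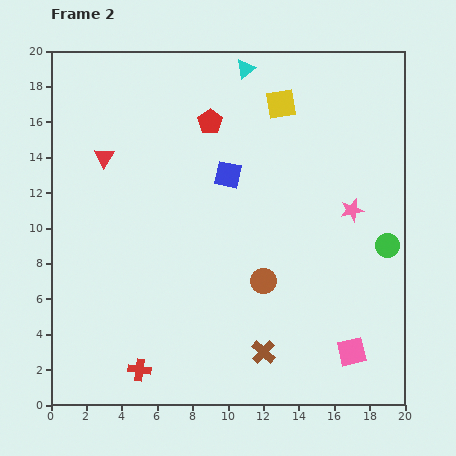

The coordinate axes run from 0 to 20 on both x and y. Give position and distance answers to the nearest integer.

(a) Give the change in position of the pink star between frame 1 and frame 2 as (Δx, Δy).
(3, 0)

The pink star was at (14, 11) in frame 1 and (17, 11) in frame 2.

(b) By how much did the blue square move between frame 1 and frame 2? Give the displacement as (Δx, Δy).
(7, 1)

The blue square was at (3, 12) in frame 1 and (10, 13) in frame 2.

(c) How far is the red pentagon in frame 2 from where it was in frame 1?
5

The red pentagon moved from (4, 18) to (9, 16), a distance of √(5² + 2²) ≈ 5.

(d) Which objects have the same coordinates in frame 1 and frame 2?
the red cross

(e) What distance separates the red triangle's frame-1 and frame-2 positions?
4

The red triangle moved from (6, 12) to (3, 14), a distance of √(3² + 2²) ≈ 4.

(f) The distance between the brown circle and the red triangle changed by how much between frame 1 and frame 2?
+3

Distance in frame 1: 8. Distance in frame 2: 11.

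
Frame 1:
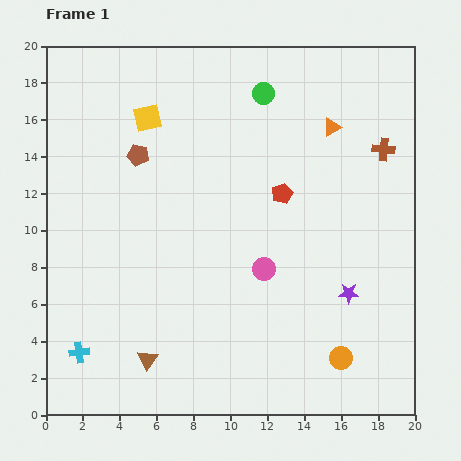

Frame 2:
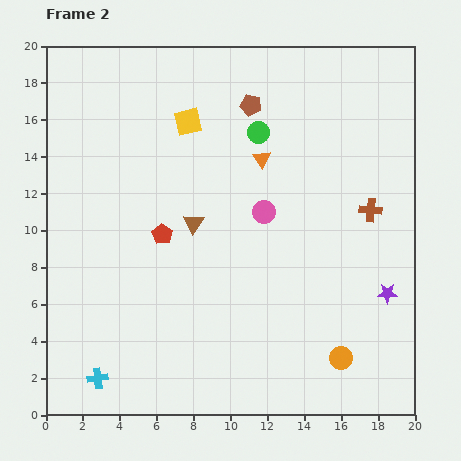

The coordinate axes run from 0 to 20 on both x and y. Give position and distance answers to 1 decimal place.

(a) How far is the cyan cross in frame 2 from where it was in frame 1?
1.7

The cyan cross moved from (1.8, 3.4) to (2.8, 2.0), a distance of √(1.0² + 1.4²) ≈ 1.7.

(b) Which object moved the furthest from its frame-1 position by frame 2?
the brown triangle

(moved 7.8; next 6.9)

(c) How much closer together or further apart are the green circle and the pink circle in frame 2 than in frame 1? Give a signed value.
-5.2

Distance in frame 1: 9.5. Distance in frame 2: 4.3.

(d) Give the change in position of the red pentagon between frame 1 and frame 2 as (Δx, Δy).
(-6.5, -2.2)

The red pentagon was at (12.8, 12.0) in frame 1 and (6.3, 9.8) in frame 2.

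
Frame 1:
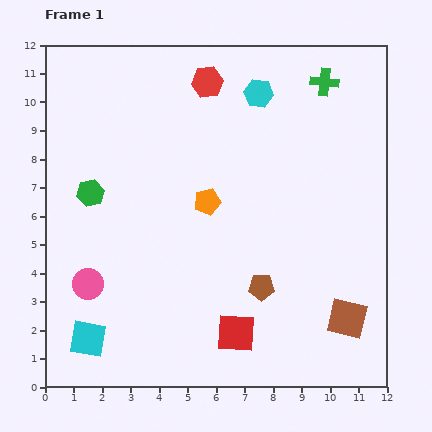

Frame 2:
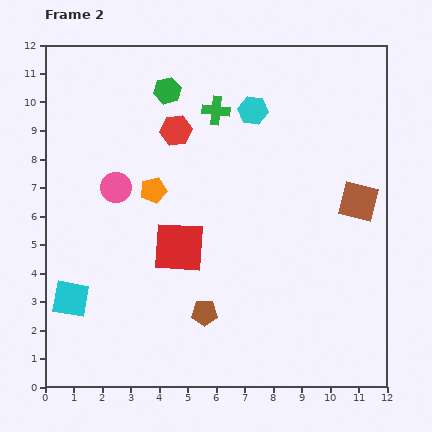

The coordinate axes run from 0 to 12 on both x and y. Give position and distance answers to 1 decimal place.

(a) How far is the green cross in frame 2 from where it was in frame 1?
3.9

The green cross moved from (9.8, 10.7) to (6.0, 9.7), a distance of √(3.8² + 1.0²) ≈ 3.9.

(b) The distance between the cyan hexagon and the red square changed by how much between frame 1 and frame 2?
-2.9

Distance in frame 1: 8.4. Distance in frame 2: 5.5.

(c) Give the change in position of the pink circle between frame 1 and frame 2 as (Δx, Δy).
(1.0, 3.4)

The pink circle was at (1.5, 3.6) in frame 1 and (2.5, 7.0) in frame 2.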